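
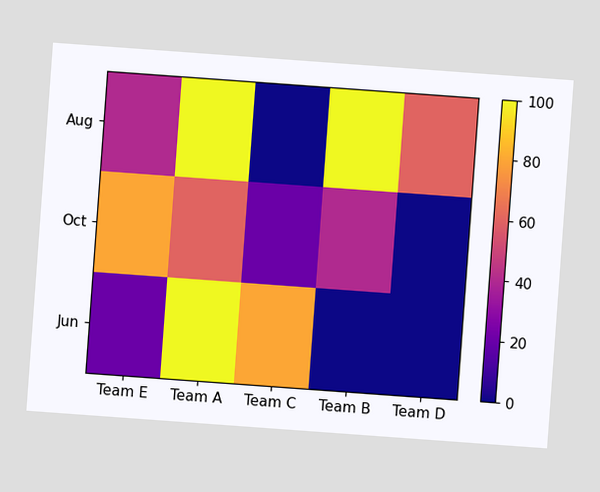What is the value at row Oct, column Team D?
0

The chart is tilted about 4° clockwise. Matching cell (Oct, Team D) against the colorbar gives 0.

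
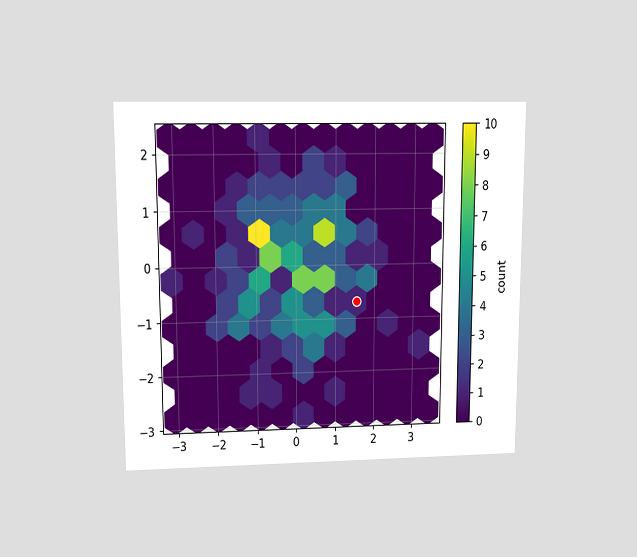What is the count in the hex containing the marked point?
1

The chart is viewed at a slight angle. The marked hex reads 1 on the colorbar.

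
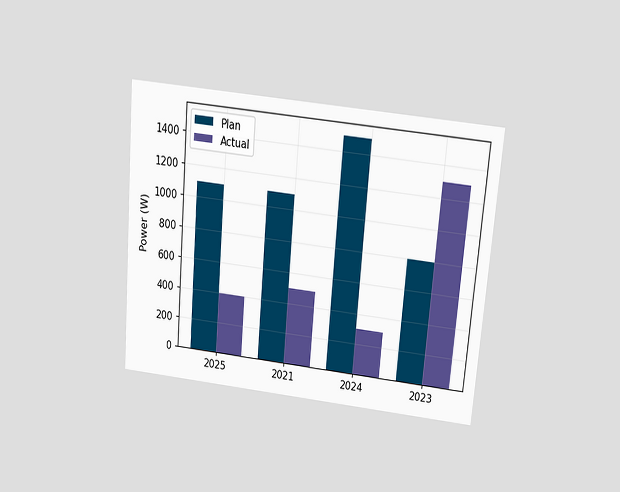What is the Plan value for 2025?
The chart is tilted about 5° clockwise and viewed slightly from above. The Plan bar at 2025 reaches 1100W on the y-axis.

1100W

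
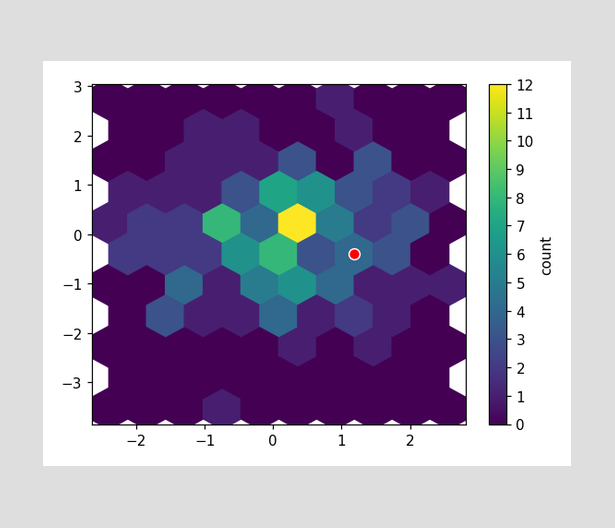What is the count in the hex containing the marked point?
4

The marked hex reads 4 on the colorbar.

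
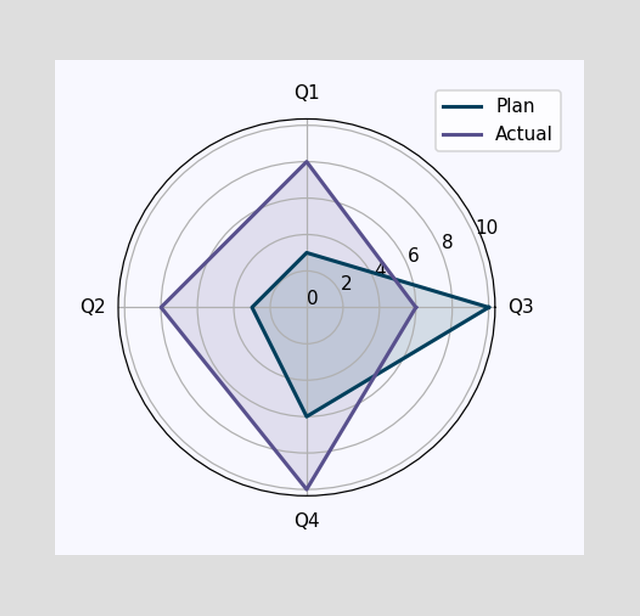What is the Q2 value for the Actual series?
On the Q2 axis, Actual reaches 8.

8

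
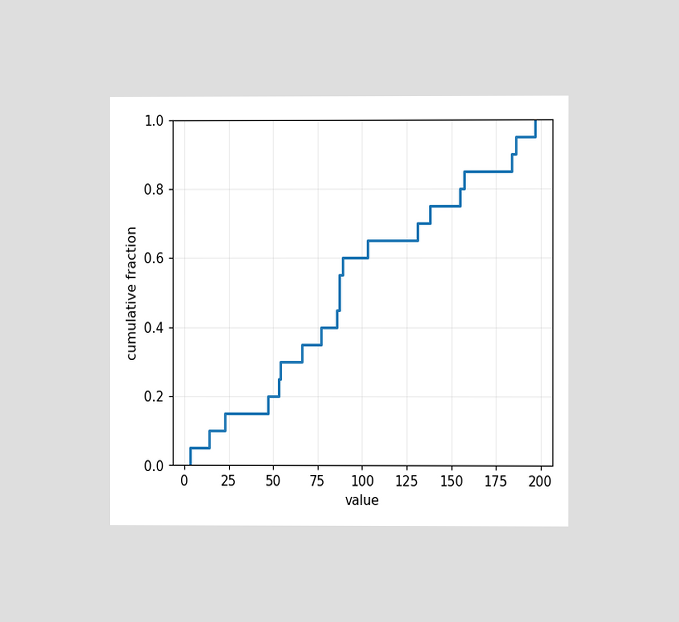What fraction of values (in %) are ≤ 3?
The chart is viewed at a slight angle. At x=3 the ECDF step is at 5%.

5%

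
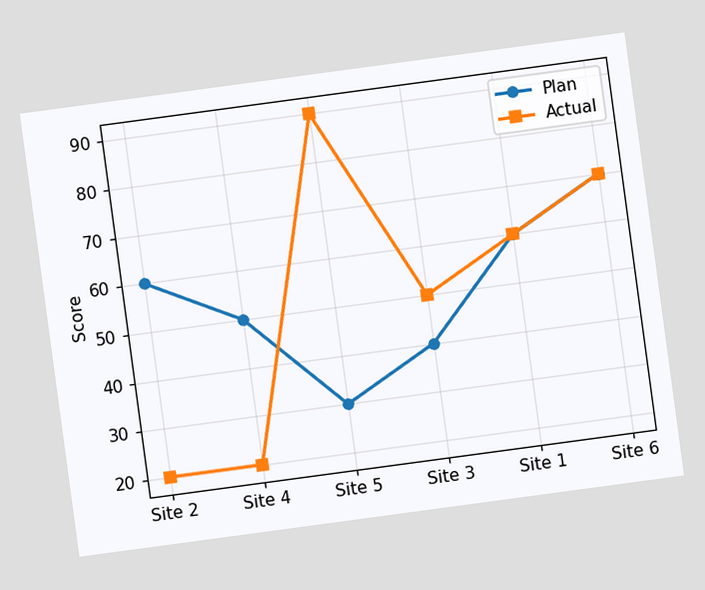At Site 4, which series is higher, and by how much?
The chart is tilted about 8° counter-clockwise. At Site 4, Plan sits above the other line by 30.

Plan, by 30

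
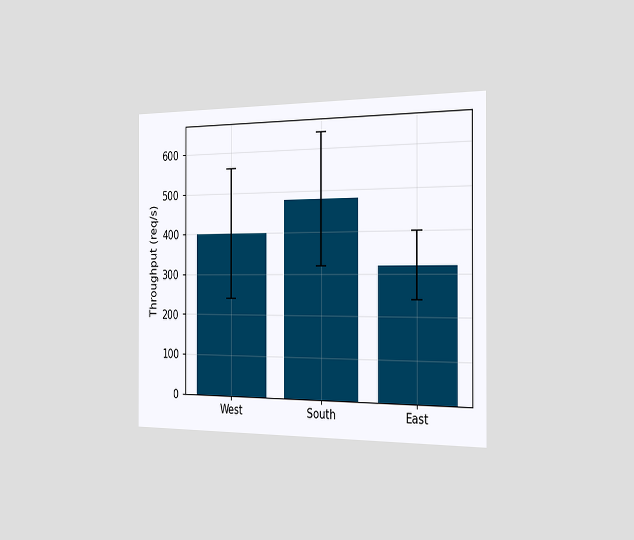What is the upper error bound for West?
560req/s

The chart is viewed slightly from the right. The West bar's upper whisker reaches 560req/s.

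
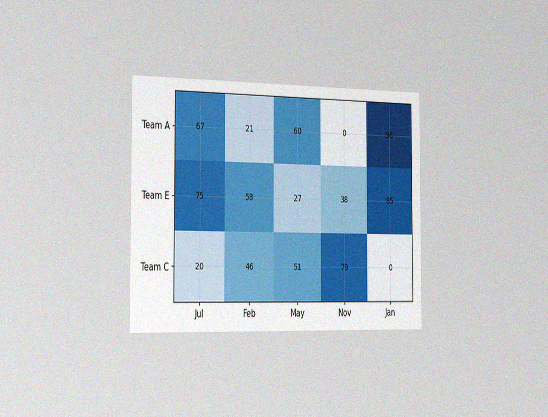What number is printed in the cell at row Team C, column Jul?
The chart is viewed slightly from the left, with some photo noise. The (Team C, Jul) cell reads 20.

20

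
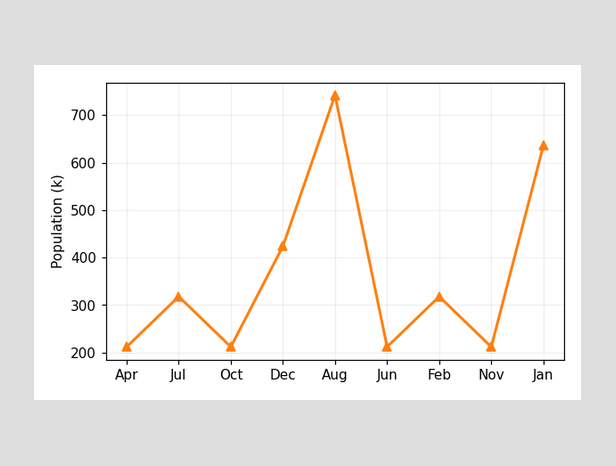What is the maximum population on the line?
The highest point is at Aug, and reading across to the y-axis gives 742k.

742k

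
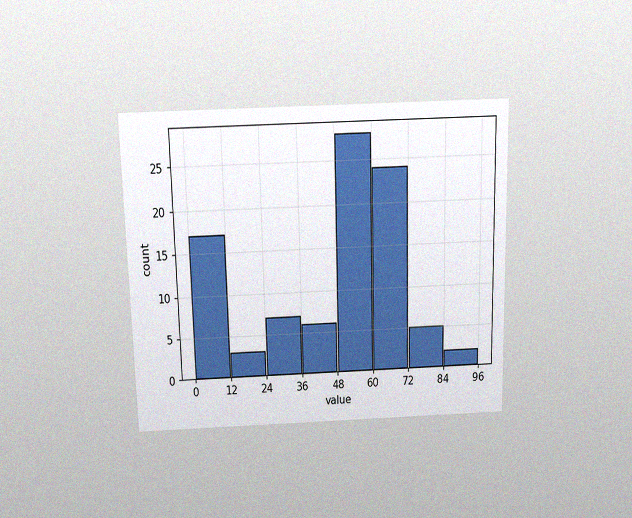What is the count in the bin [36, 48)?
6

The chart is viewed slightly from above, with some photo noise. The [36, 48) bin has height 6.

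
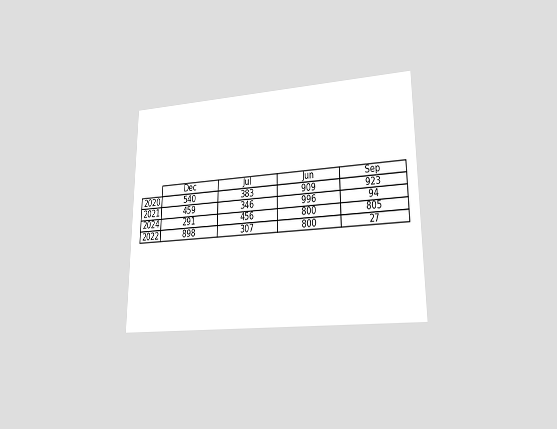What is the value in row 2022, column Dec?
898

The chart is viewed at a slight angle. The (2022, Dec) cell reads 898.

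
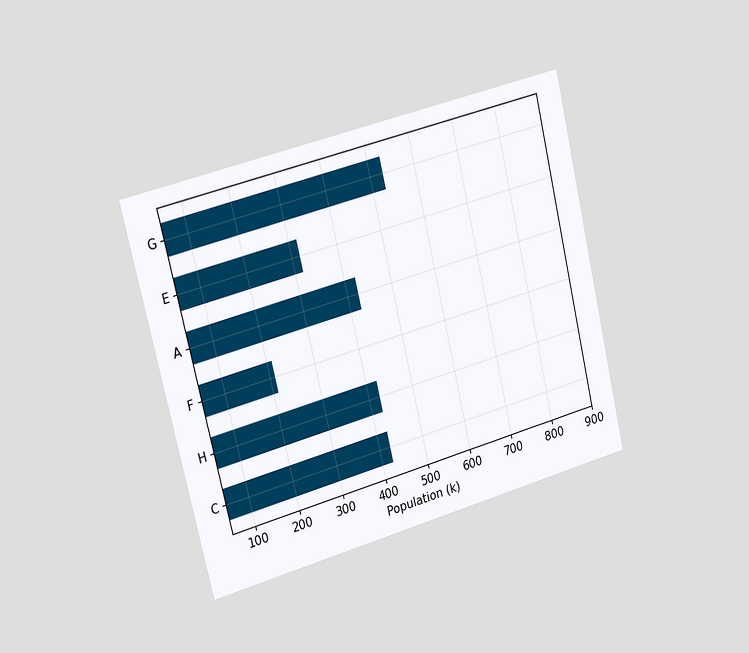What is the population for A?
The chart is tilted about 14° counter-clockwise and viewed slightly from the left. Reading along the chart's x-axis, the A bar reaches 424k.

424k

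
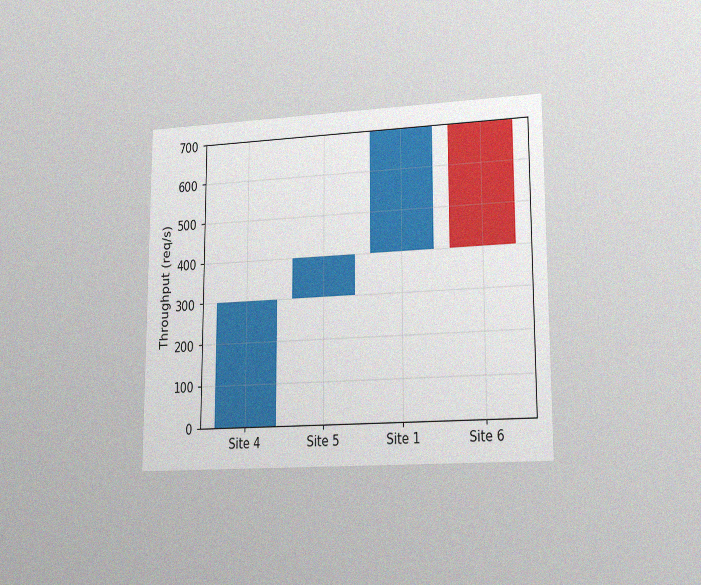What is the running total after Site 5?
The chart is viewed slightly from the right, with some photo noise. After Site 5 the running total reaches 400req/s.

400req/s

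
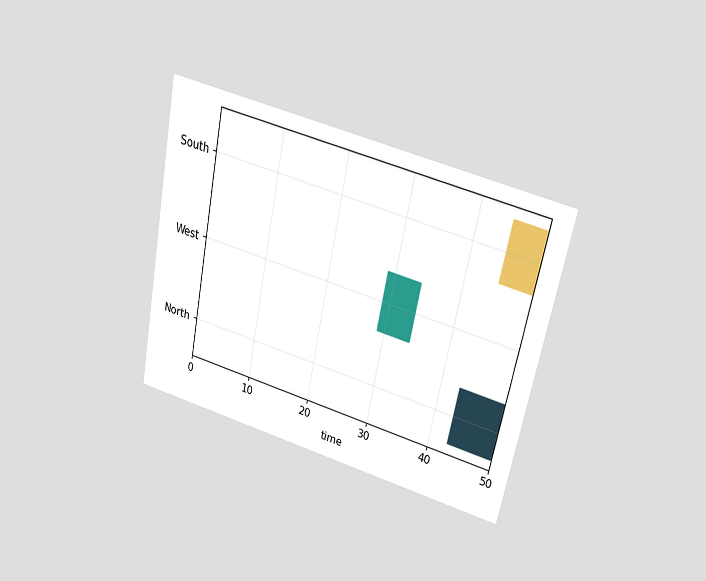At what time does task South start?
45

The chart is tilted about 12° clockwise and viewed slightly from above. The South bar begins at t=45.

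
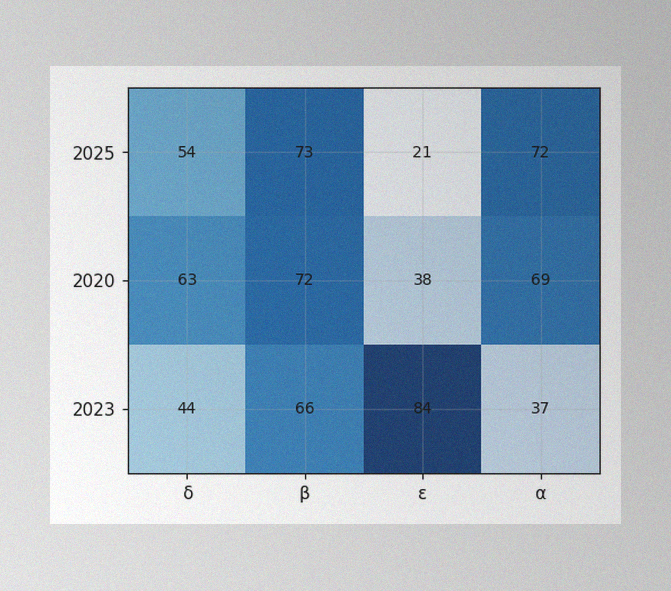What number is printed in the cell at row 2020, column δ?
The image has some photo noise and uneven lighting. The (2020, δ) cell reads 63.

63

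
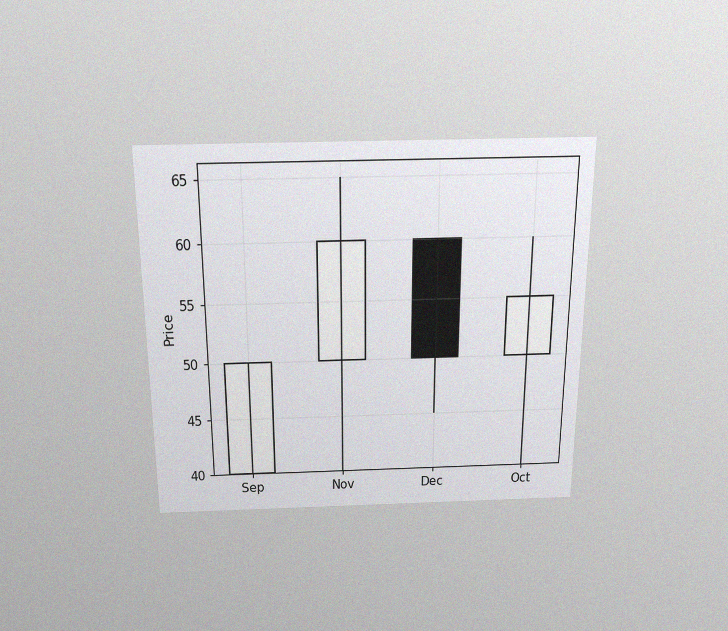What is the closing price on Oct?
55

The chart is viewed slightly from above, with some photo noise. The Oct candle closes at 55.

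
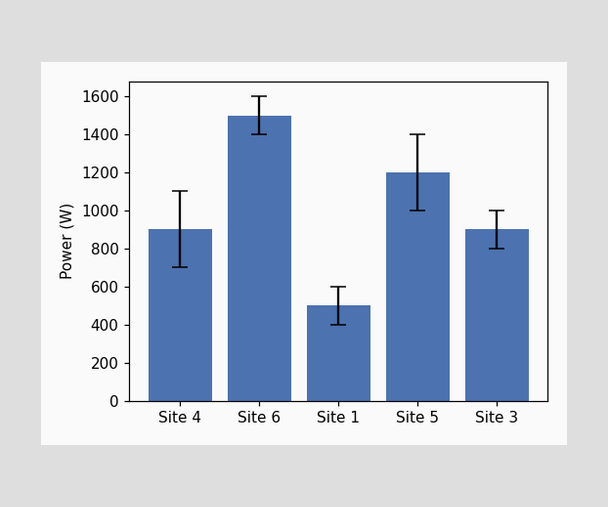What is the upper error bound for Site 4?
The Site 4 bar's upper whisker reaches 1100W.

1100W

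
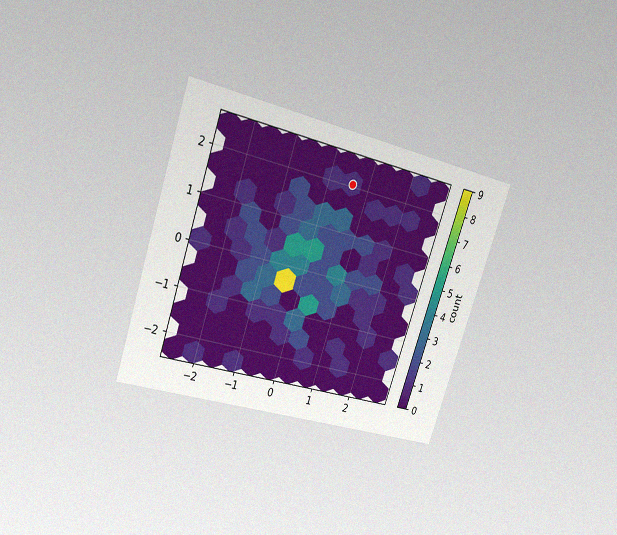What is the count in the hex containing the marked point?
The chart is tilted about 19° clockwise and viewed at a slight angle, with some photo noise. The marked hex reads 1 on the colorbar.

1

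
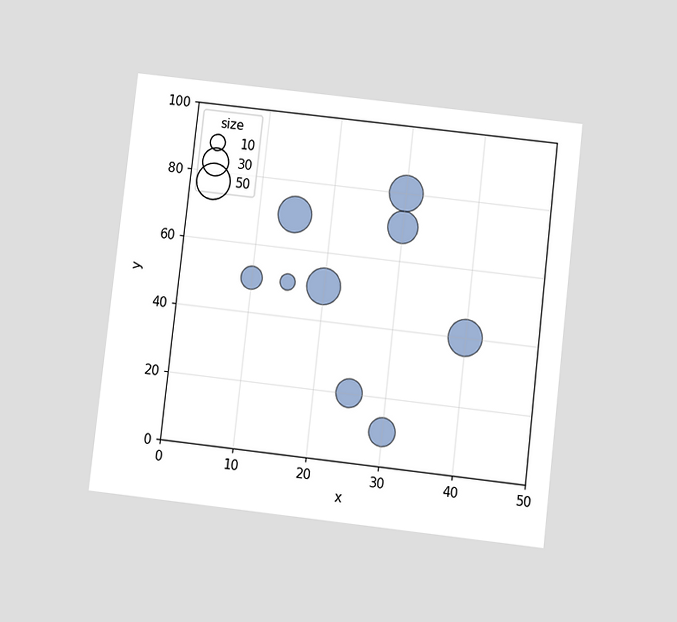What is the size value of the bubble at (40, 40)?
The chart is tilted about 7° clockwise and viewed slightly from below. Matching the bubble at (40, 40) against the size legend gives 50.

50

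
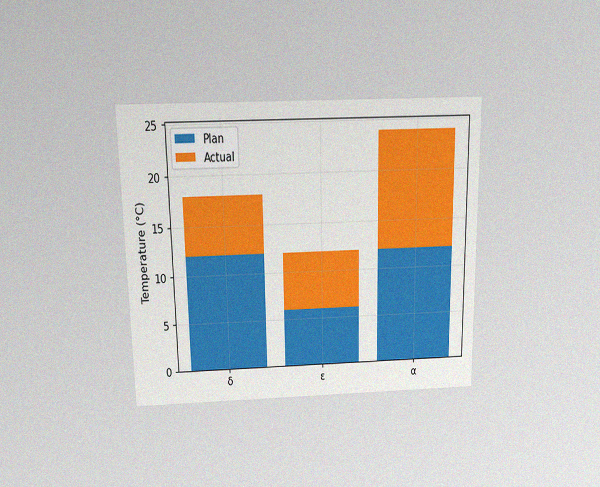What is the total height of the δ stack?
18°C

The chart is viewed slightly from above, with some photo noise. The δ stack's top reaches 18°C on the y-axis.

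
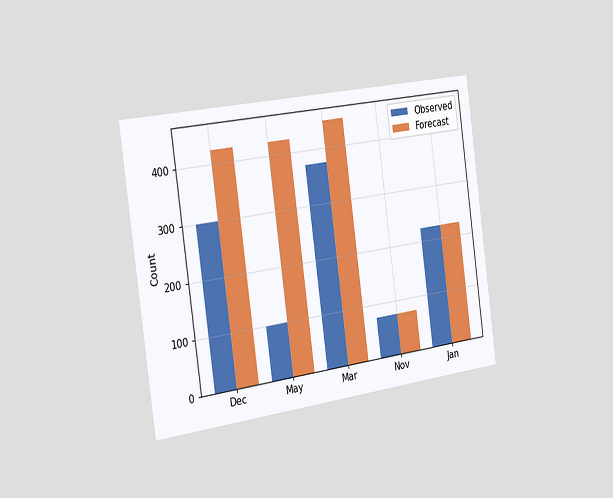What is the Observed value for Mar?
The chart is tilted about 8° counter-clockwise and viewed slightly from the left. The Observed bar at Mar reaches 375 on the y-axis.

375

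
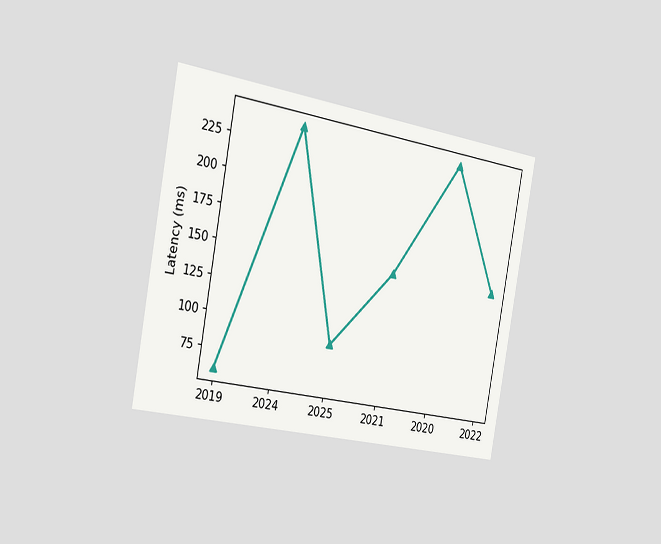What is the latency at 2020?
The chart is tilted about 10° clockwise and viewed slightly from the left. At 2020, the line is at 240ms.

240ms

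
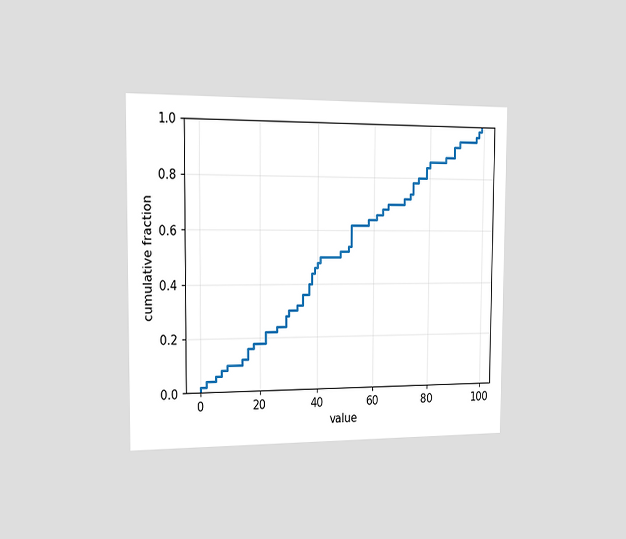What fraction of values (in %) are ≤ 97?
96%

The chart is viewed slightly from the left. At x=97 the ECDF step is at 96%.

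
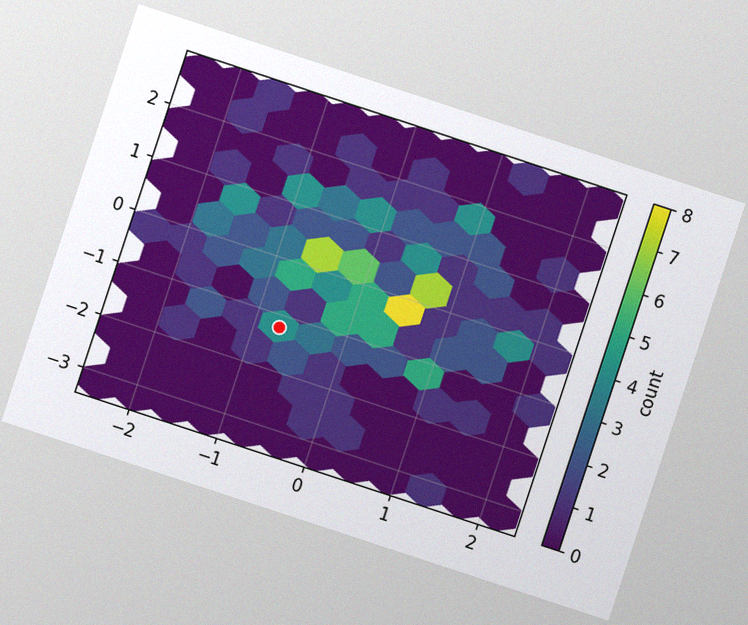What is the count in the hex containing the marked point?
The chart is tilted about 18° clockwise, with some photo noise. The marked hex reads 4 on the colorbar.

4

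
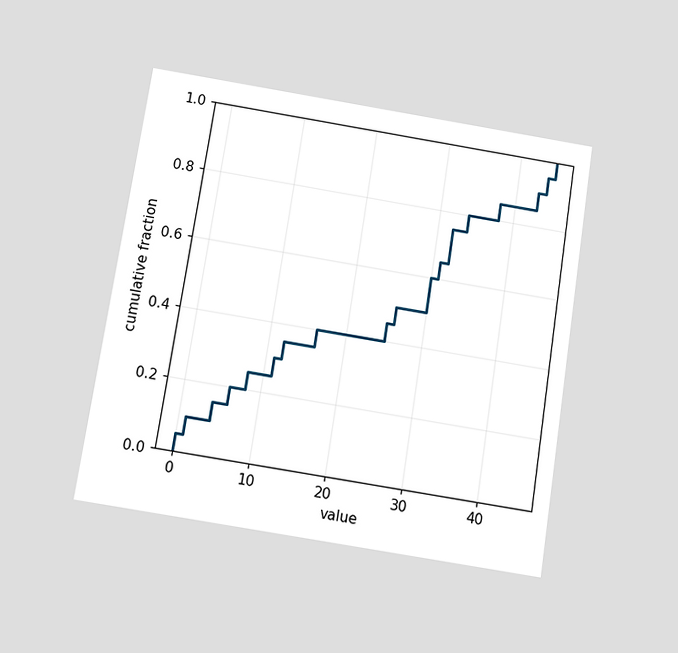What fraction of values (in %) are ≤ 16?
The chart is tilted about 9° clockwise and viewed slightly from below. At x=16 the ECDF step is at 40%.

40%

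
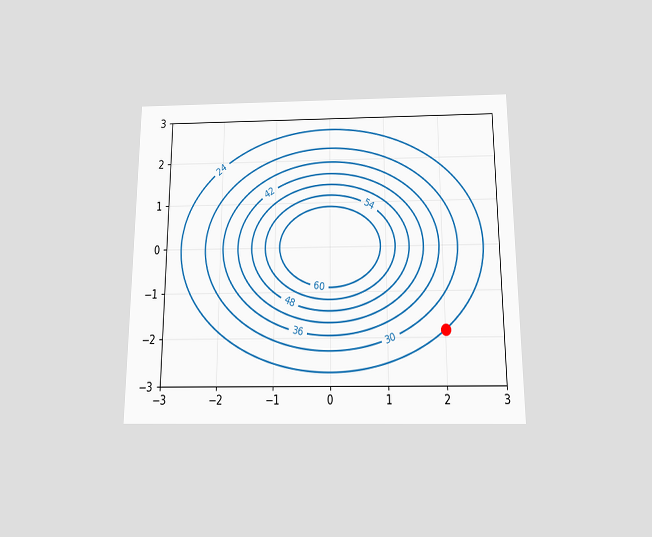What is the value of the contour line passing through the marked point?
The chart is viewed slightly from below. The marked point sits on the contour labelled 24.

24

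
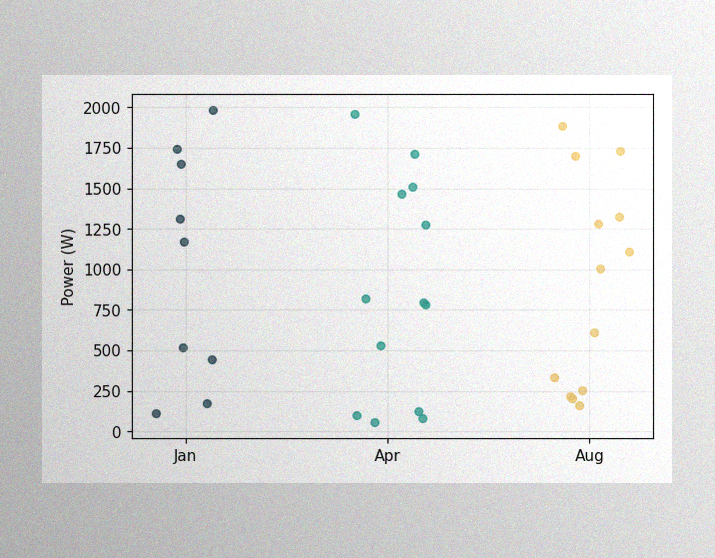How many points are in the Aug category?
13

The image has some photo noise and uneven lighting. Counting the markers in the Aug column gives 13.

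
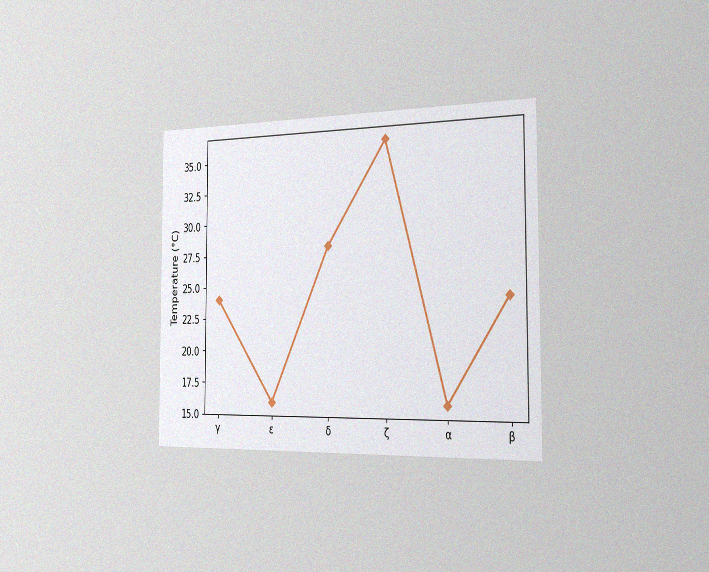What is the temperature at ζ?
The chart is viewed slightly from the right, with some photo noise. At ζ, the line is at 36°C.

36°C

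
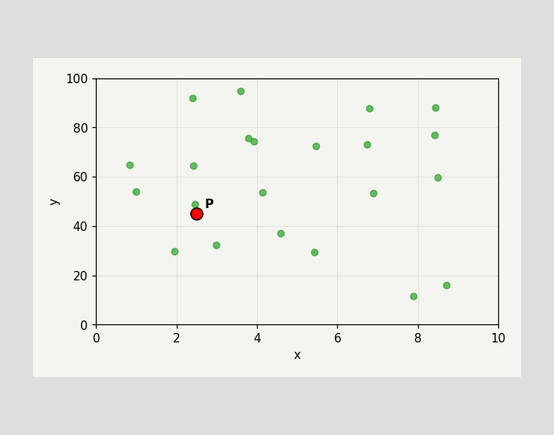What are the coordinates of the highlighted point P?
(2.5, 45)

Following the gridlines from P to each axis, P sits at (2.5, 45).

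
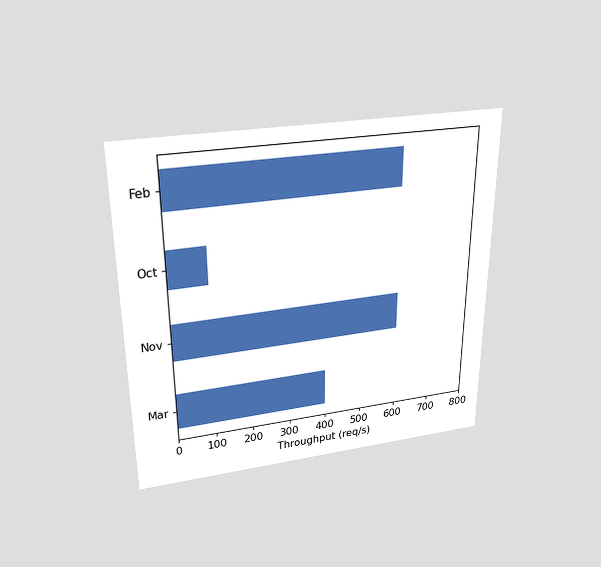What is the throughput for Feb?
The chart is viewed slightly from above. Reading along the chart's x-axis, the Feb bar reaches 600req/s.

600req/s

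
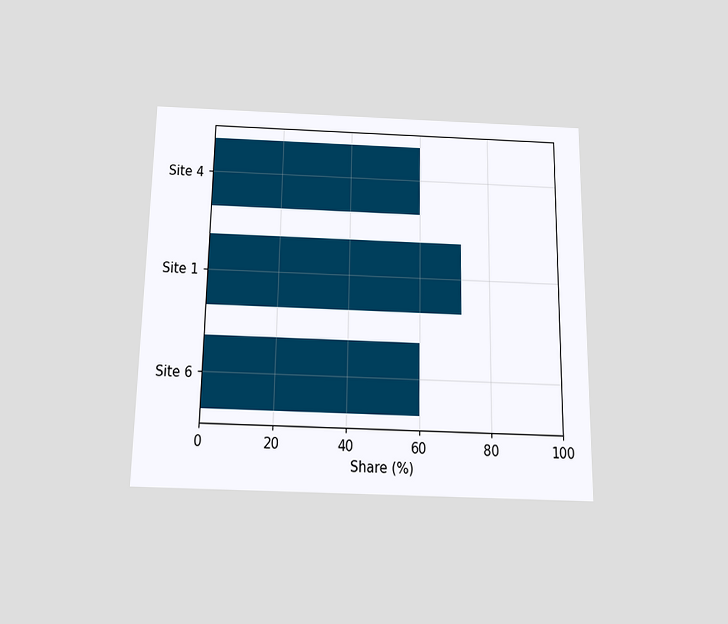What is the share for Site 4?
60%

The chart is viewed slightly from below. Reading along the chart's x-axis, the Site 4 bar reaches 60%.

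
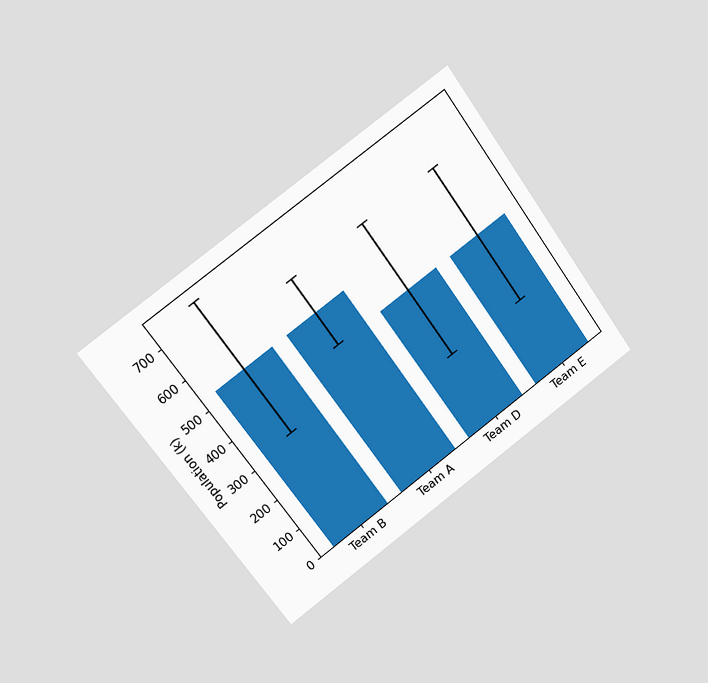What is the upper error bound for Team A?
The chart is tilted about 36° counter-clockwise and viewed at a slight angle. The Team A bar's upper whisker reaches 636k.

636k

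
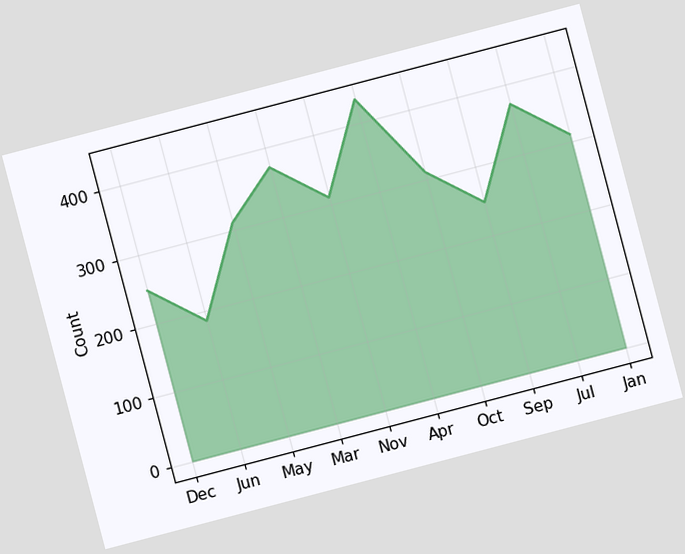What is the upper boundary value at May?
The chart is tilted about 15° counter-clockwise. At May the upper boundary is at 310.

310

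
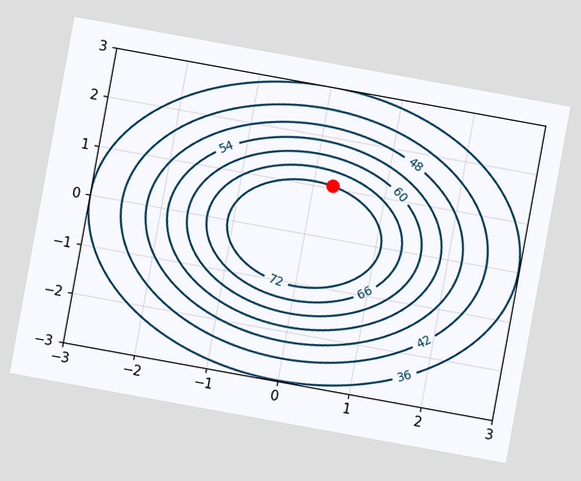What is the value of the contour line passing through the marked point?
72

The chart is tilted about 10° clockwise. The marked point sits on the contour labelled 72.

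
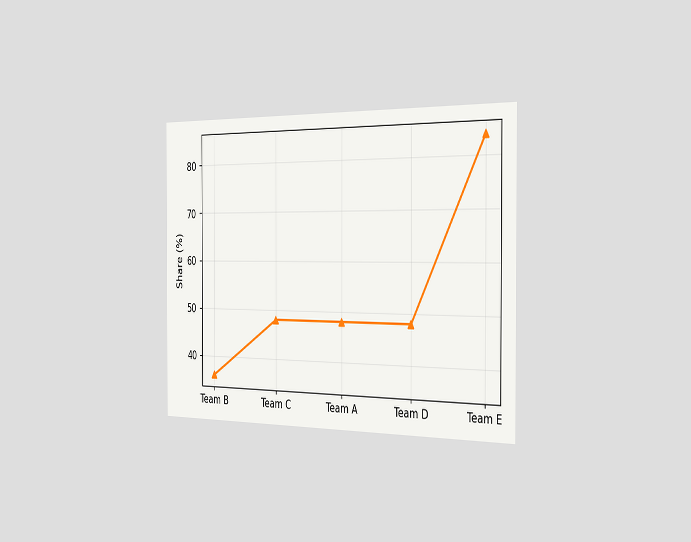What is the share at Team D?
48%

The chart is viewed slightly from the right. At Team D, the line is at 48%.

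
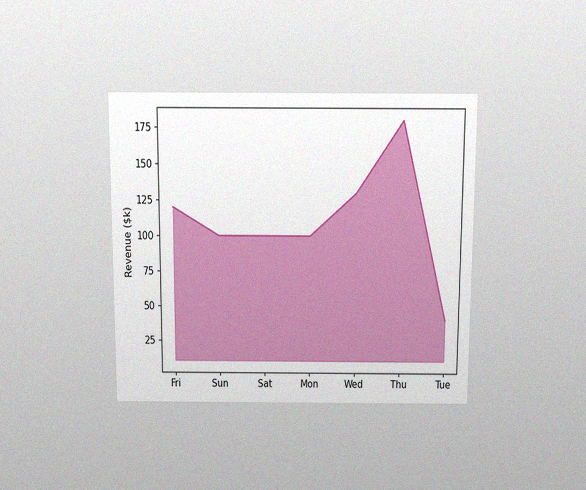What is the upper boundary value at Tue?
$40k

The chart is viewed slightly from above, with some photo noise. At Tue the upper boundary is at $40k.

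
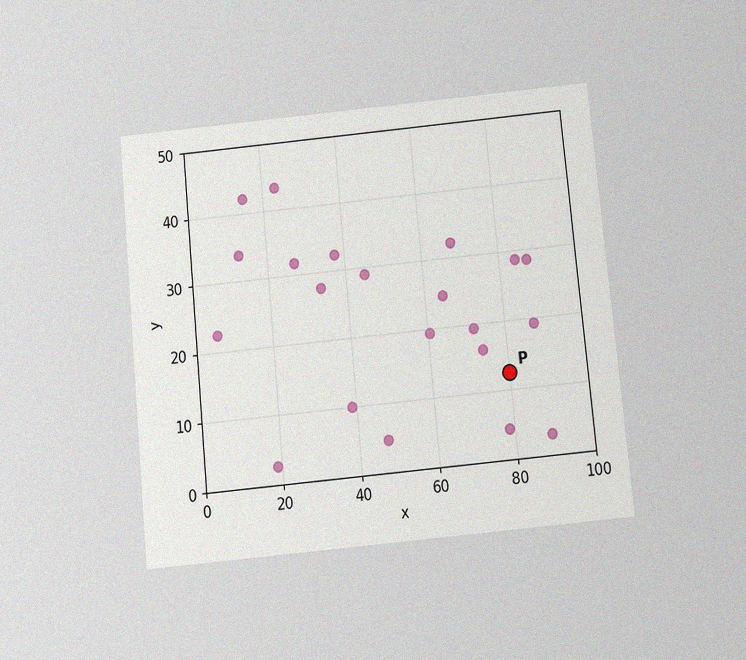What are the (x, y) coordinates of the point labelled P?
(80, 12.5)

The chart is tilted about 6° counter-clockwise and viewed slightly from below, with some photo noise. Following the gridlines from P to each axis, P sits at (80, 12.5).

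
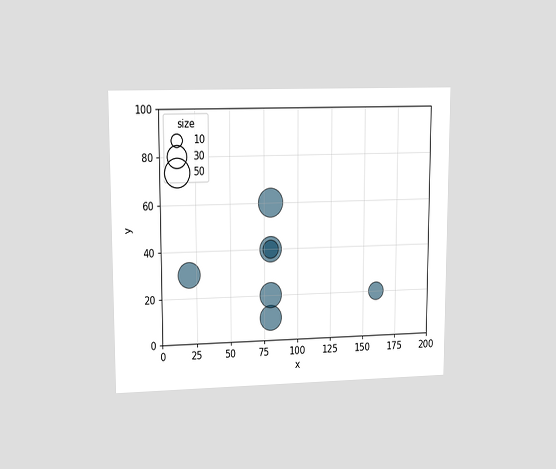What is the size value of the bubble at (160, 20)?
20

The chart is viewed at a slight angle. Matching the bubble at (160, 20) against the size legend gives 20.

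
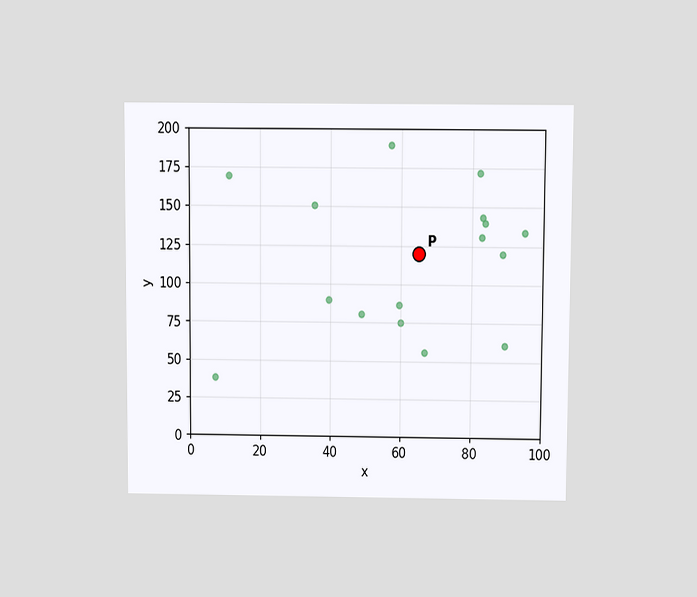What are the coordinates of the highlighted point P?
The chart is viewed slightly from above. Following the gridlines from P to each axis, P sits at (65, 120).

(65, 120)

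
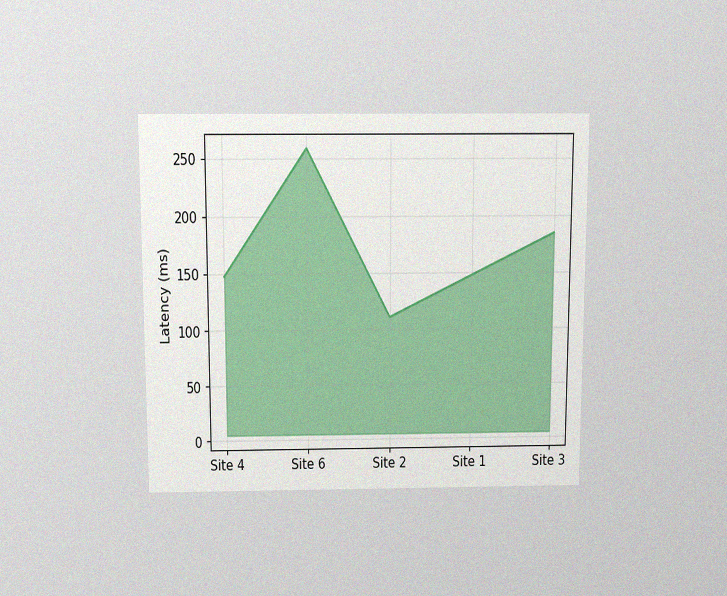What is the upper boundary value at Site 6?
259ms

The chart is viewed slightly from above, with some photo noise. At Site 6 the upper boundary is at 259ms.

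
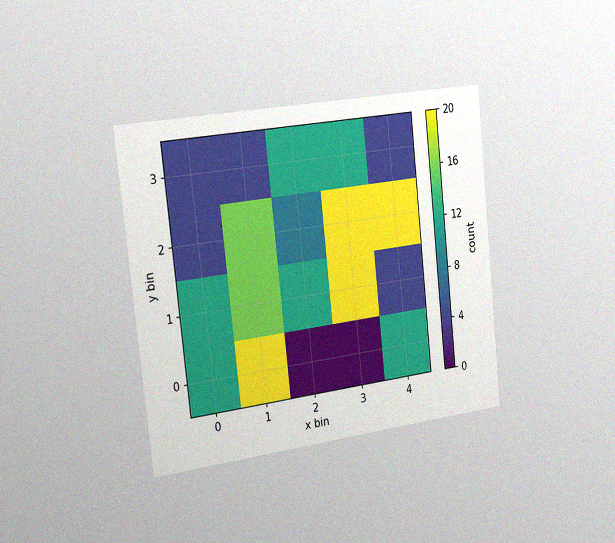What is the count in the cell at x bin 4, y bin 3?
4

The chart is tilted about 6° counter-clockwise and viewed slightly from the left, with some photo noise. Matching the cell (4, 3) against the colorbar gives 4.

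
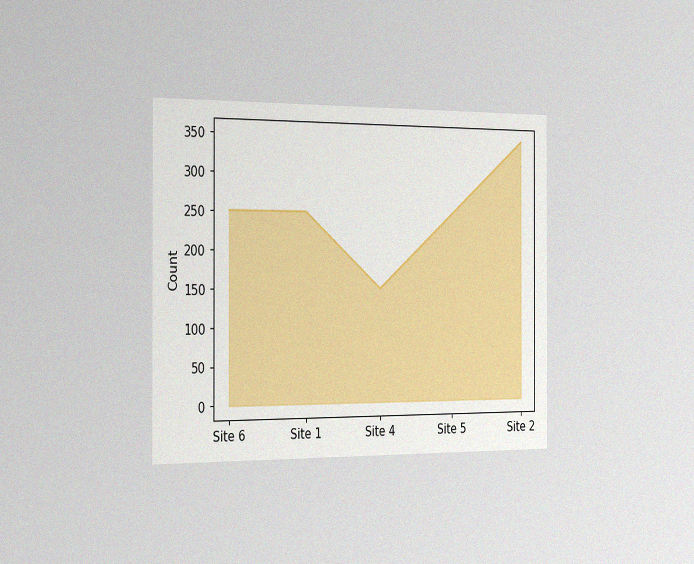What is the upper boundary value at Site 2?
The chart is viewed slightly from the left, with some photo noise. At Site 2 the upper boundary is at 350.

350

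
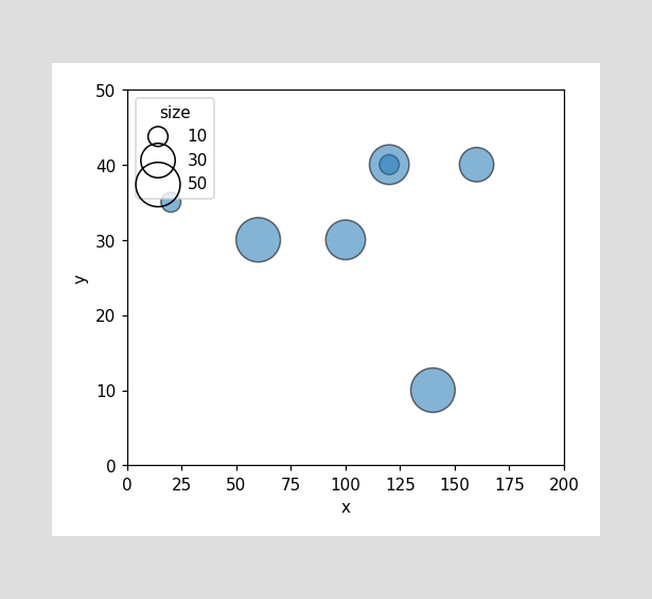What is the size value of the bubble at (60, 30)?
Matching the bubble at (60, 30) against the size legend gives 50.

50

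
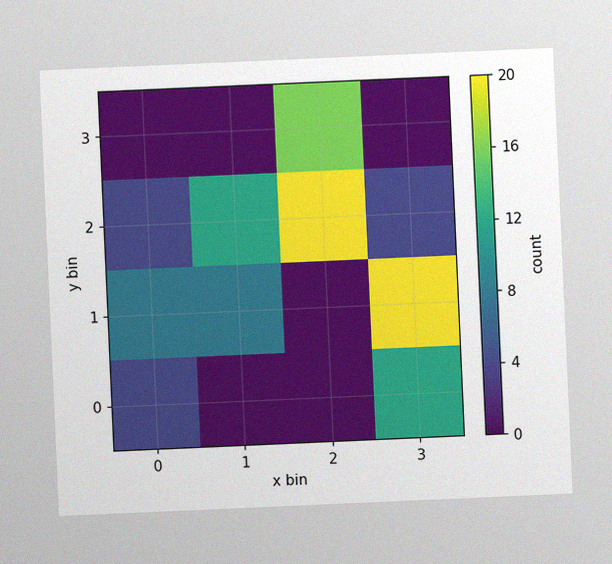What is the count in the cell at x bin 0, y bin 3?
The chart is tilted about 3° counter-clockwise, with some photo noise. Matching the cell (0, 3) against the colorbar gives 0.

0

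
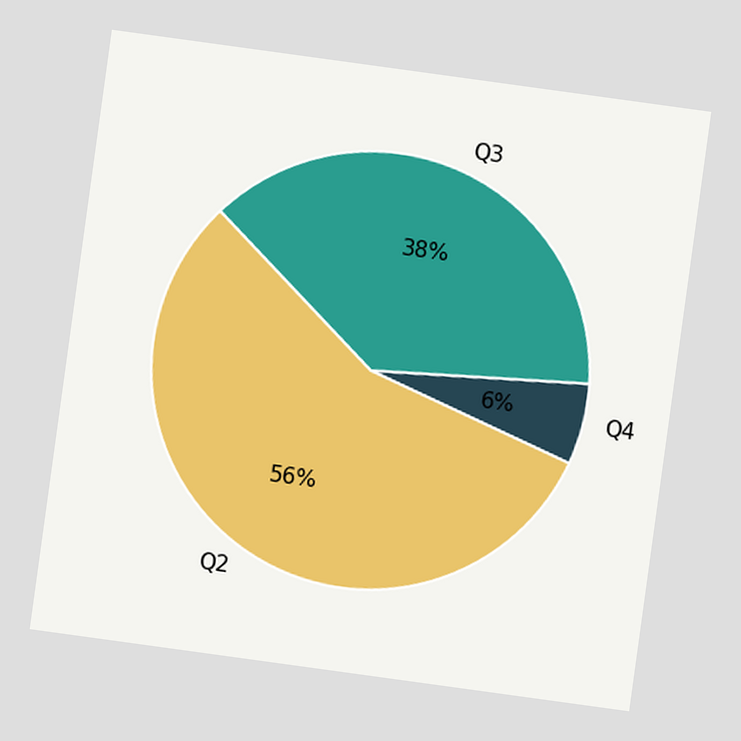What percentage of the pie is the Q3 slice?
The chart is tilted about 8° clockwise. The Q3 slice takes up 38% of the pie.

38%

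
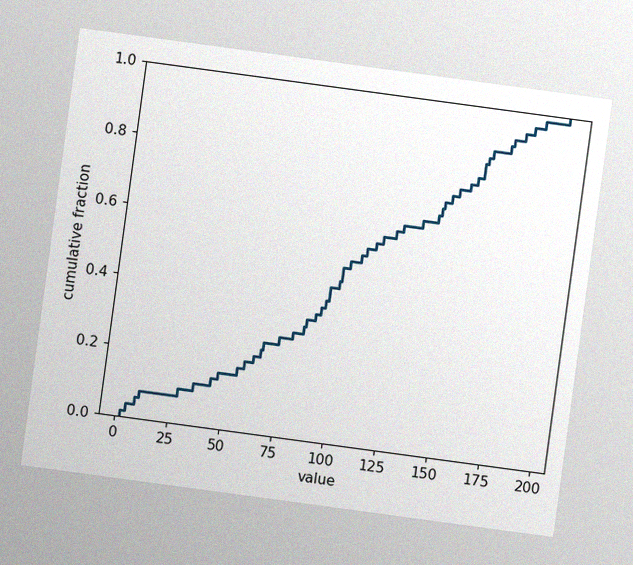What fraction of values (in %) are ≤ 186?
98%

The chart is tilted about 8° clockwise, with some photo noise. At x=186 the ECDF step is at 98%.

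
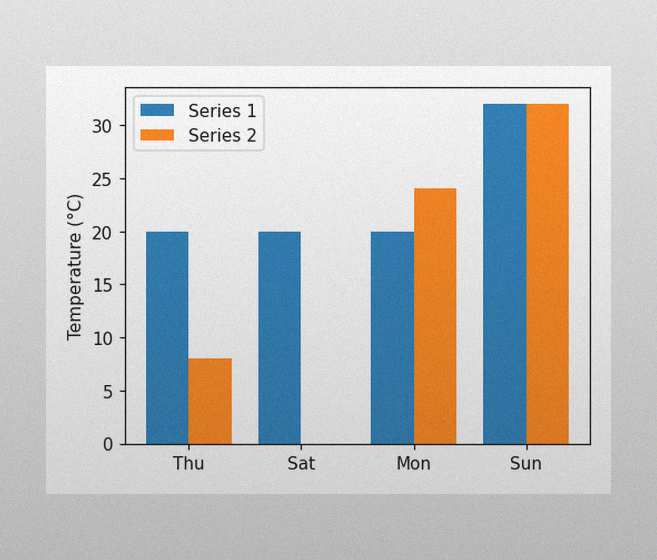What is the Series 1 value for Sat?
The image has some photo noise and uneven lighting. The Series 1 bar at Sat reaches 20°C on the y-axis.

20°C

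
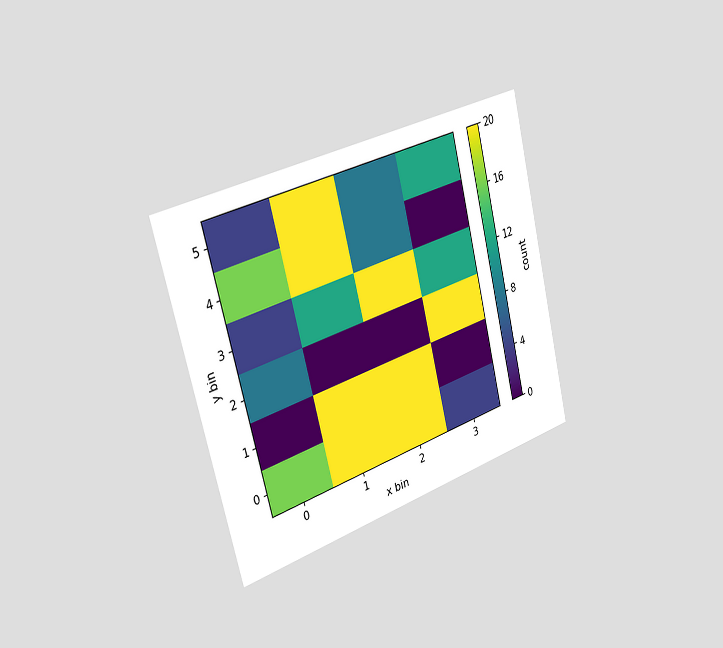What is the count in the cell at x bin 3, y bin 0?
4

The chart is tilted about 14° counter-clockwise and viewed slightly from the left. Matching the cell (3, 0) against the colorbar gives 4.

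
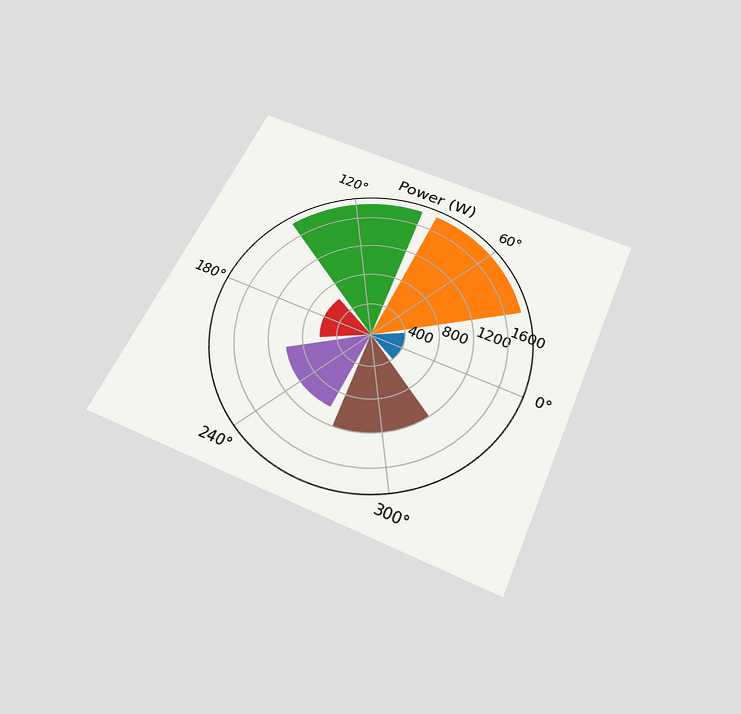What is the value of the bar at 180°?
600W

The chart is tilted about 24° clockwise and viewed slightly from below. The bar at 180° reaches 600W on the radial axis.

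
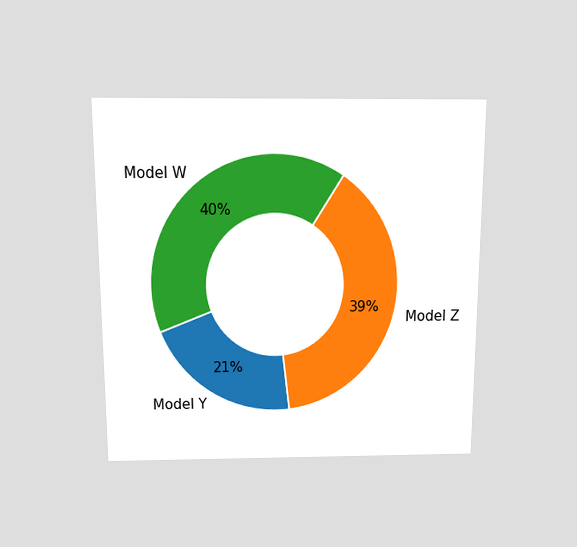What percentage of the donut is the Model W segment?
The chart is viewed slightly from above. The Model W segment takes up 40% of the ring.

40%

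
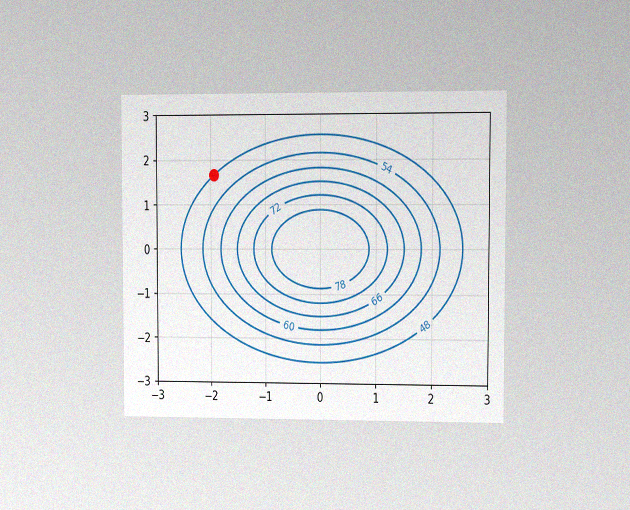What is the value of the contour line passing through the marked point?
The chart is viewed at a slight angle, with some photo noise. The marked point sits on the contour labelled 48.

48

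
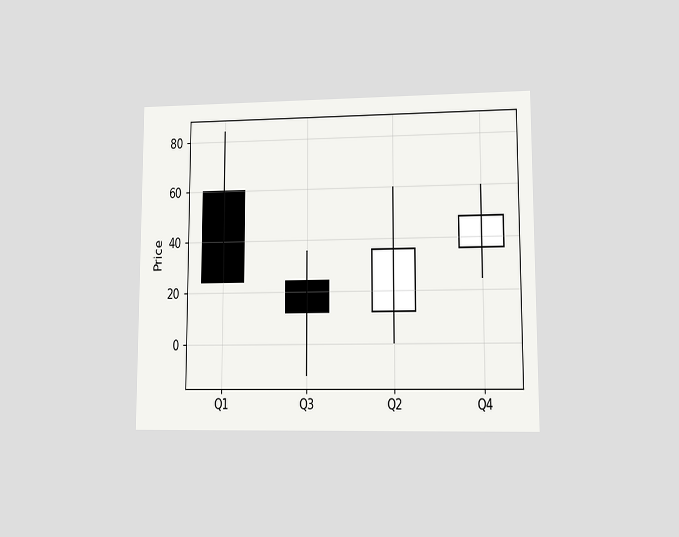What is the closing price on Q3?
12

The chart is viewed at a slight angle. The Q3 candle closes at 12.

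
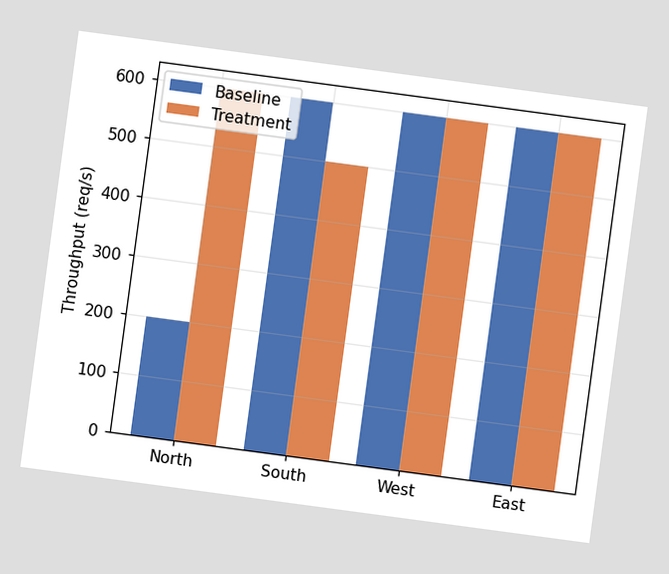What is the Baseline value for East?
600req/s

The chart is tilted about 8° clockwise. The Baseline bar at East reaches 600req/s on the y-axis.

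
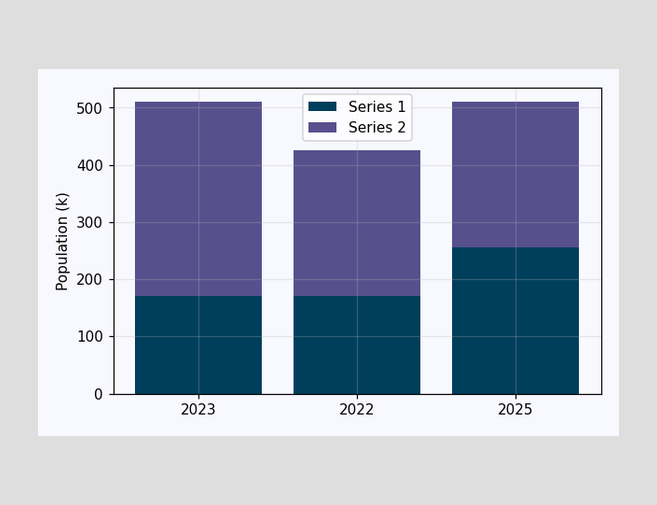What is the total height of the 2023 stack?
The 2023 stack's top reaches 510k on the y-axis.

510k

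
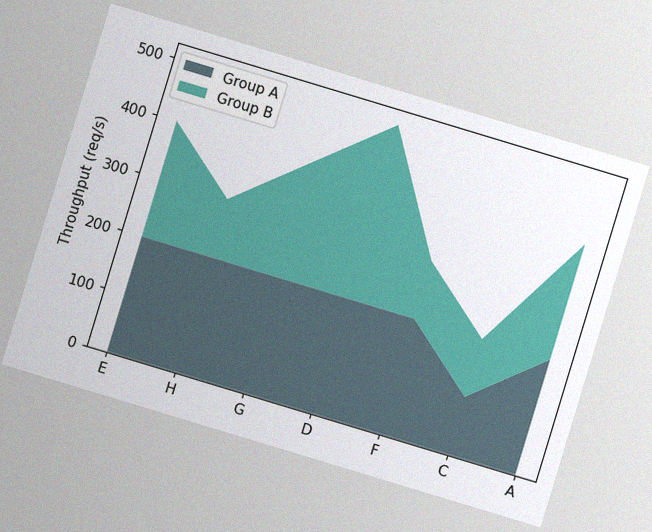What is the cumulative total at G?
The chart is tilted about 17° clockwise, with some photo noise. The stacked total at G reaches 400req/s.

400req/s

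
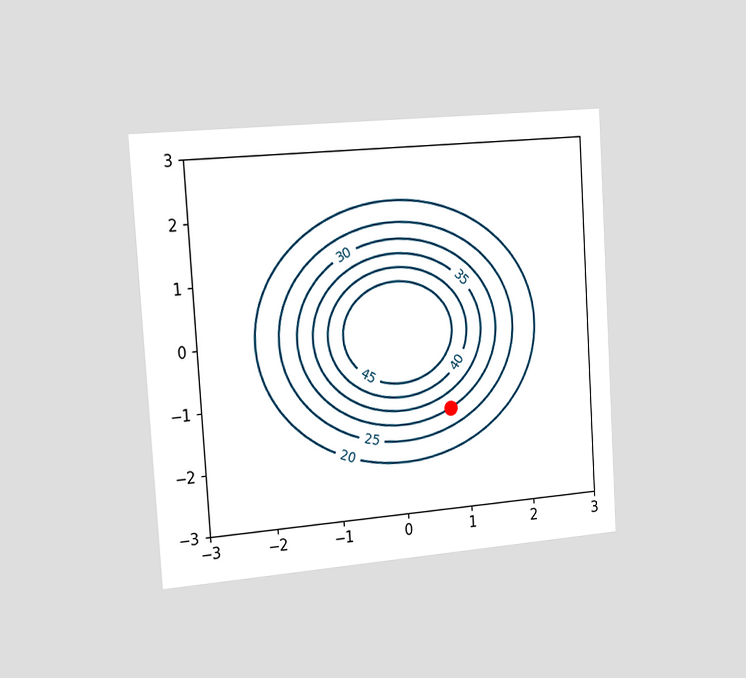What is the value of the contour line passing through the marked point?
30

The chart is tilted about 4° counter-clockwise and viewed slightly from the left. The marked point sits on the contour labelled 30.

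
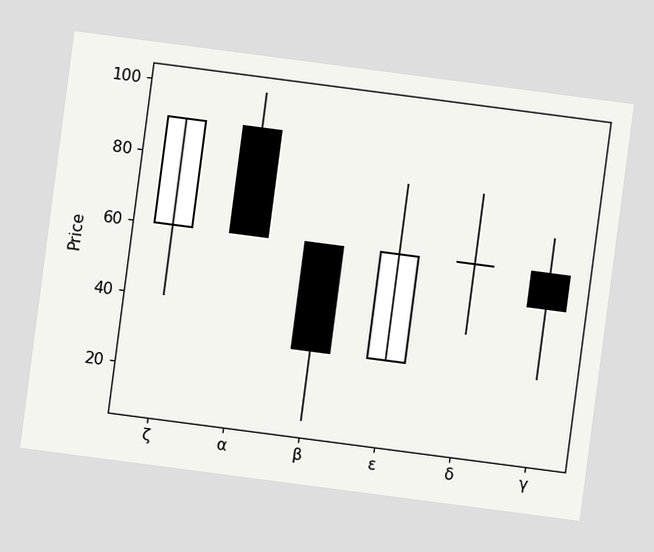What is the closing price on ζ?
90

The chart is tilted about 7° clockwise. The ζ candle closes at 90.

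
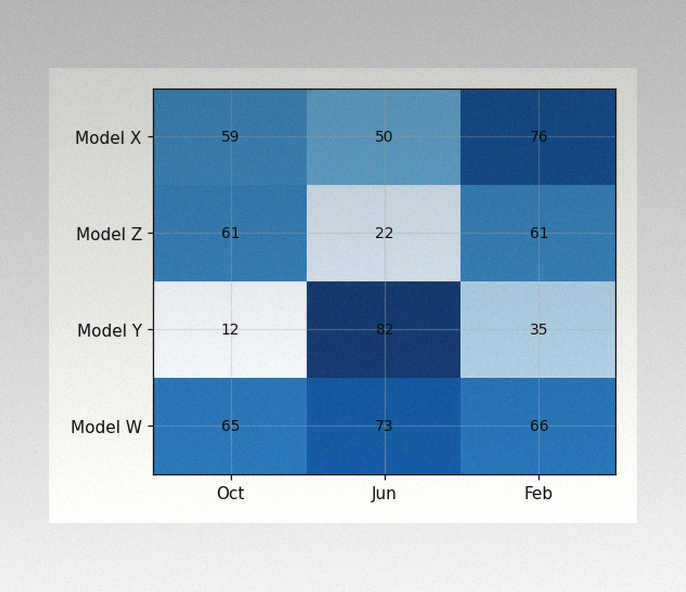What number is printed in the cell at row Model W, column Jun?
73

The image has some photo noise and uneven lighting. The (Model W, Jun) cell reads 73.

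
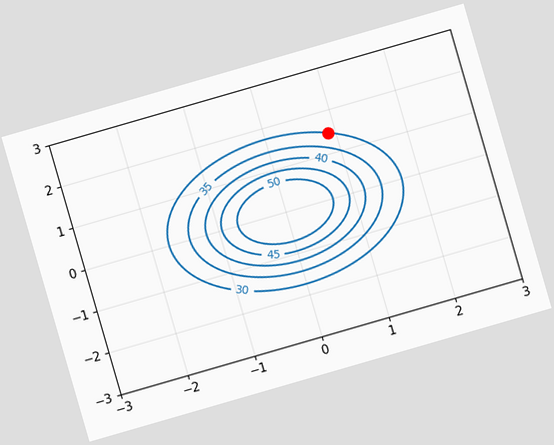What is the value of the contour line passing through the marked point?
30

The chart is tilted about 16° counter-clockwise. The marked point sits on the contour labelled 30.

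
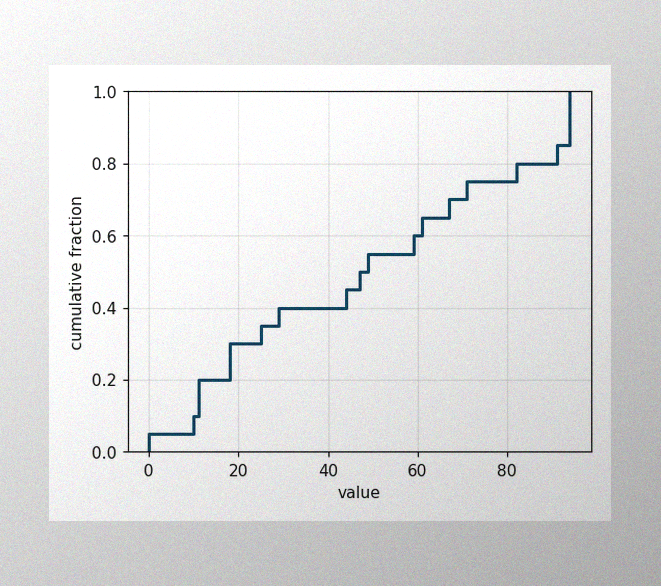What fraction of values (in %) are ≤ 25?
The image has some photo noise and uneven lighting. At x=25 the ECDF step is at 35%.

35%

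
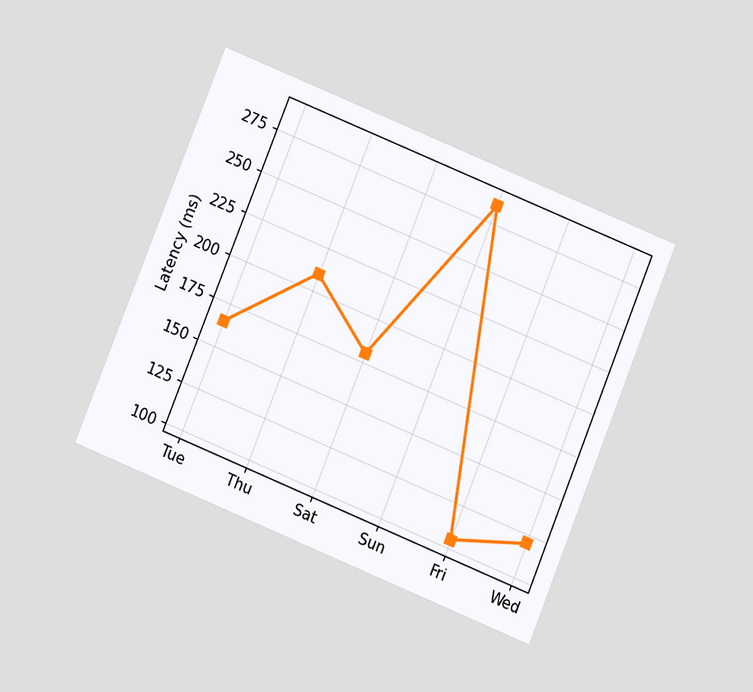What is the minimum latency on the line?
105ms

The chart is tilted about 22° clockwise and viewed at a slight angle. The lowest point is at Fri, and reading across to the y-axis gives 105ms.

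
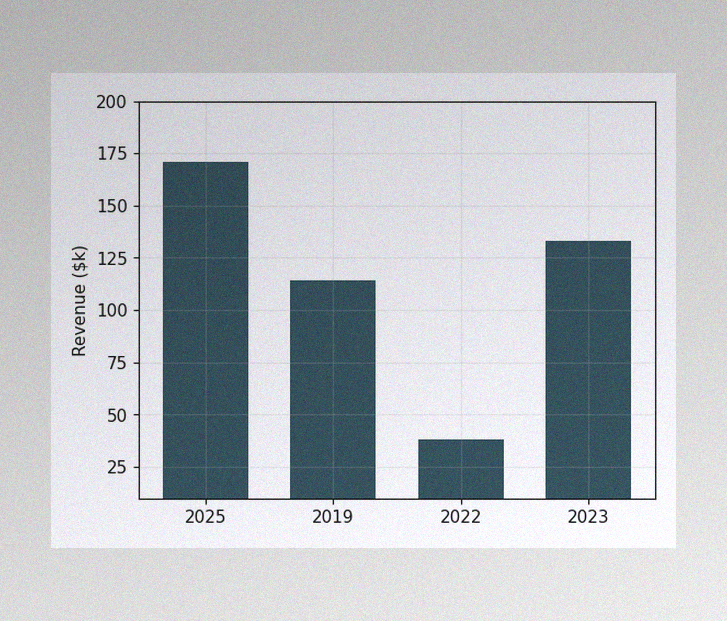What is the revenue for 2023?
$133k

The image has some photo noise and uneven lighting. Reading along the chart's y-axis, the 2023 bar reaches $133k.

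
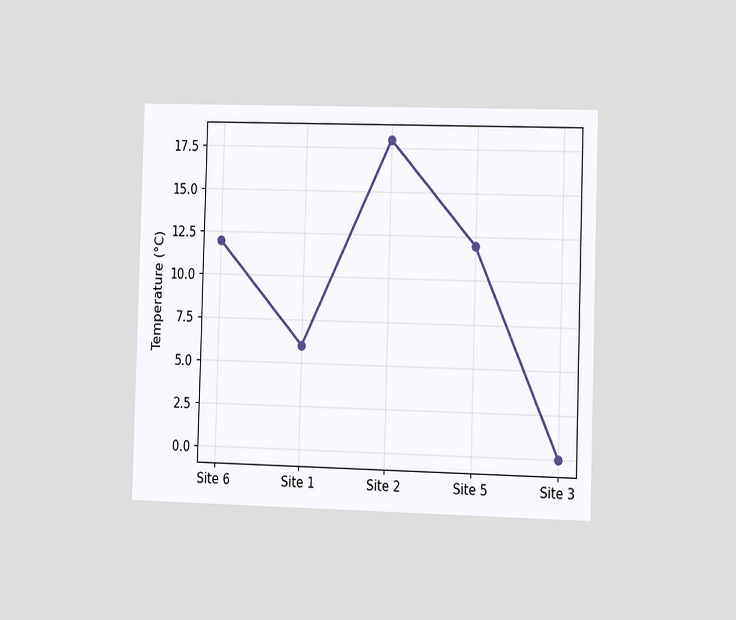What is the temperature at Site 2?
18°C

The chart is viewed slightly from the right. At Site 2, the line is at 18°C.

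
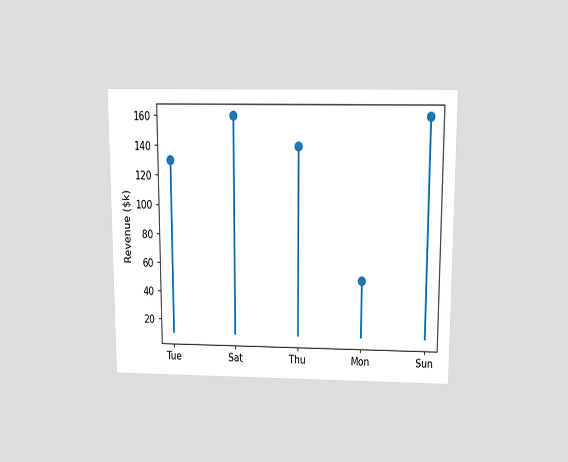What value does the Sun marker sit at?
$160k

The chart is viewed slightly from above. The Sun marker sits at $160k.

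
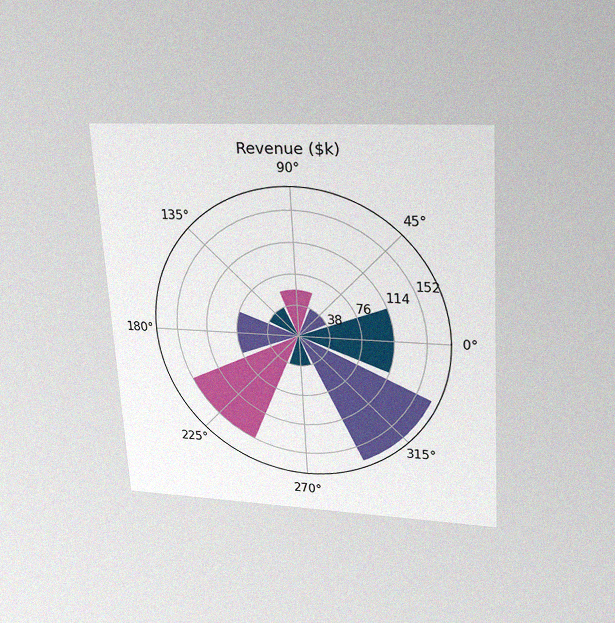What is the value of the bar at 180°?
The chart is tilted about 4° counter-clockwise and viewed slightly from above, with some photo noise. The bar at 180° reaches $76k on the radial axis.

$76k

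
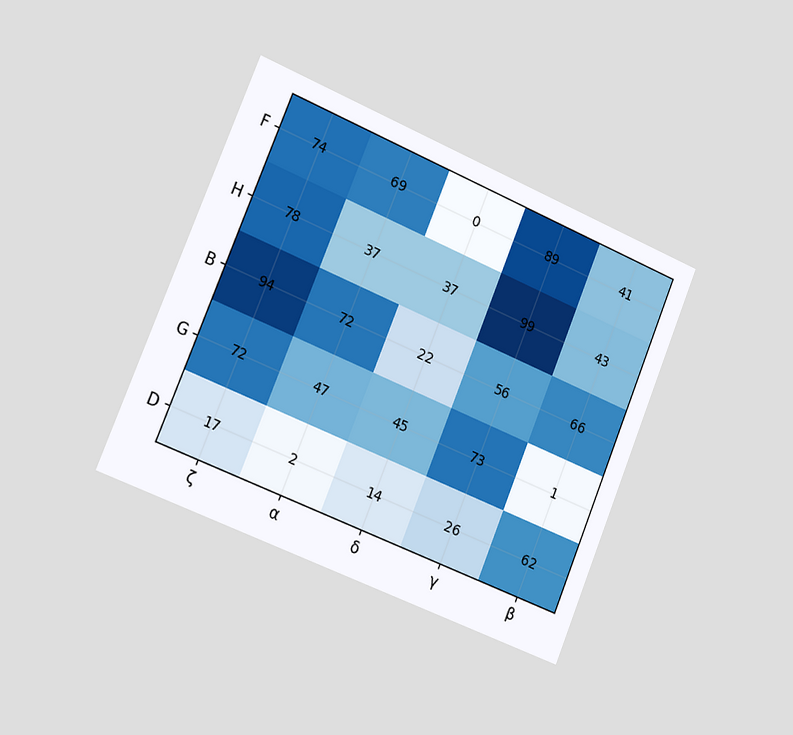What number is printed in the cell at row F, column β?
The chart is tilted about 22° clockwise and viewed slightly from the left. The (F, β) cell reads 41.

41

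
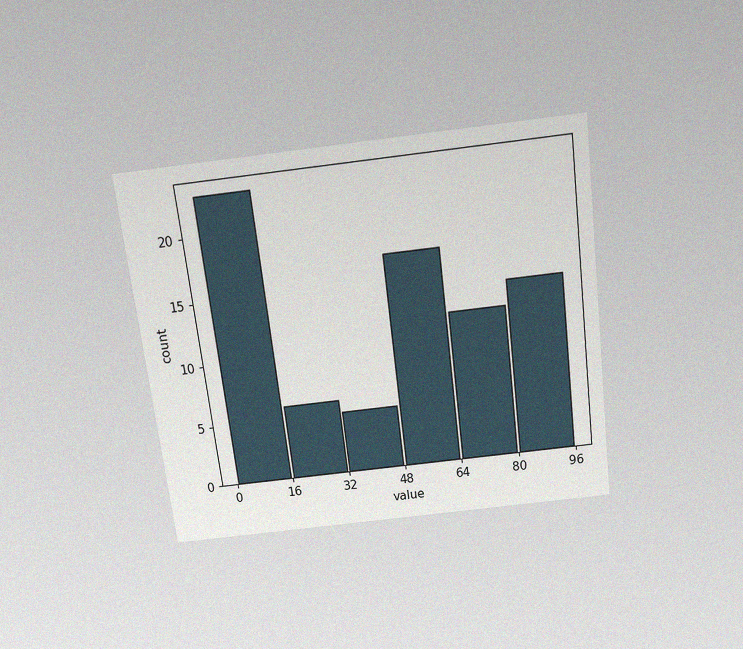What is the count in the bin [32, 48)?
The chart is tilted about 7° counter-clockwise and viewed slightly from above, with some photo noise. The [32, 48) bin has height 5.

5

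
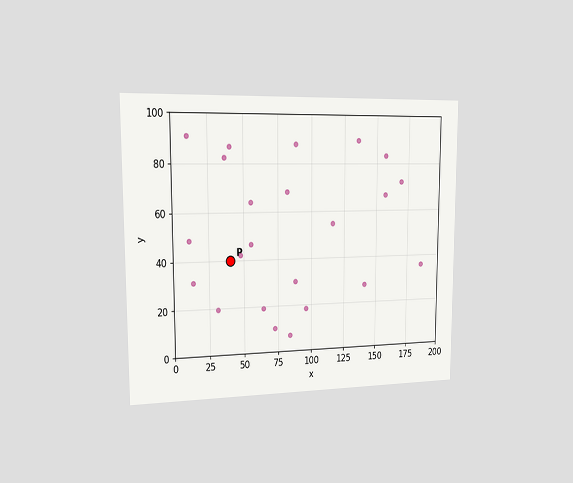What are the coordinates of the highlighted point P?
The chart is viewed slightly from the left. Following the gridlines from P to each axis, P sits at (40, 40).

(40, 40)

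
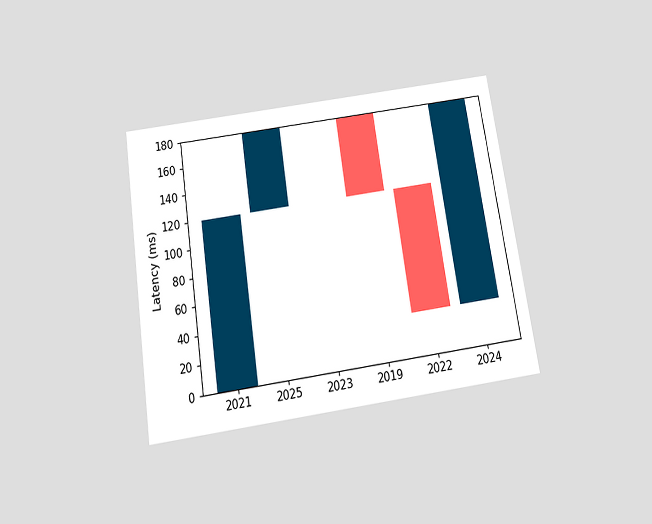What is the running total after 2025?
The chart is tilted about 9° counter-clockwise and viewed slightly from below. After 2025 the running total reaches 180ms.

180ms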